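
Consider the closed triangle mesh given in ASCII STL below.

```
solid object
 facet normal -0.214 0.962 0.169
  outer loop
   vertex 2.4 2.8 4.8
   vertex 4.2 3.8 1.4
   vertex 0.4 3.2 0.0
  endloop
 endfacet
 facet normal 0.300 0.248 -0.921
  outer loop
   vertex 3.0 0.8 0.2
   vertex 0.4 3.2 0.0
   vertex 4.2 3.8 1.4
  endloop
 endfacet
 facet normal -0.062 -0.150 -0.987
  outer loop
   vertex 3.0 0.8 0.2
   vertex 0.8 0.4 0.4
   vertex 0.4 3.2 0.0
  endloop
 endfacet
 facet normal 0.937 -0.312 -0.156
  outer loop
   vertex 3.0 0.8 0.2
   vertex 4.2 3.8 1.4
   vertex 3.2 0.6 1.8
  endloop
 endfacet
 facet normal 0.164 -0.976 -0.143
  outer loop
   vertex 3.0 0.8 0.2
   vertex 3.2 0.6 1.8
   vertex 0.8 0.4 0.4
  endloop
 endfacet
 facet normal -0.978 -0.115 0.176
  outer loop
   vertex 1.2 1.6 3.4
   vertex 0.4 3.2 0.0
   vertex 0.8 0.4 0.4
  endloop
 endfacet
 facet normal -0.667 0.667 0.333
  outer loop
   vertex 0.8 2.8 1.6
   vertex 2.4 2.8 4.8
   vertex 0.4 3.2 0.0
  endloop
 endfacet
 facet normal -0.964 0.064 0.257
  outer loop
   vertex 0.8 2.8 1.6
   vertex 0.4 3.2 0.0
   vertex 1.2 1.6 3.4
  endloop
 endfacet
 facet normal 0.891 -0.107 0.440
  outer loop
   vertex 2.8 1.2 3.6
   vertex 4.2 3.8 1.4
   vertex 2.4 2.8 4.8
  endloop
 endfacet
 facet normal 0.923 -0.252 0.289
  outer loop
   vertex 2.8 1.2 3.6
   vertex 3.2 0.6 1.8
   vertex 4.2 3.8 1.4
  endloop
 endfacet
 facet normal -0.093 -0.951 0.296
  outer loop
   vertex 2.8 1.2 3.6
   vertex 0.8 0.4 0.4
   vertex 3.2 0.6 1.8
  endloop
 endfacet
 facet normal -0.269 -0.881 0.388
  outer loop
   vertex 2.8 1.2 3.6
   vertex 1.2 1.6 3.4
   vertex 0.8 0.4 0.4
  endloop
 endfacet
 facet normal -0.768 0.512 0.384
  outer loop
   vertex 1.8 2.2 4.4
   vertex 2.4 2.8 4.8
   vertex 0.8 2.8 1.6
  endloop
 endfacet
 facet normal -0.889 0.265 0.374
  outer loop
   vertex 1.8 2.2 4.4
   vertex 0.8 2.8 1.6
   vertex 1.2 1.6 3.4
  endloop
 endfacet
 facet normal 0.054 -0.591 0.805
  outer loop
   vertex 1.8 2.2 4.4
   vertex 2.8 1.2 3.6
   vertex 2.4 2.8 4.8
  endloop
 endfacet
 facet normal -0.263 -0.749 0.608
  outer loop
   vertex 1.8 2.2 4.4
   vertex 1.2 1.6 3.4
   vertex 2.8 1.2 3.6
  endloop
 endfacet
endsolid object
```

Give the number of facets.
16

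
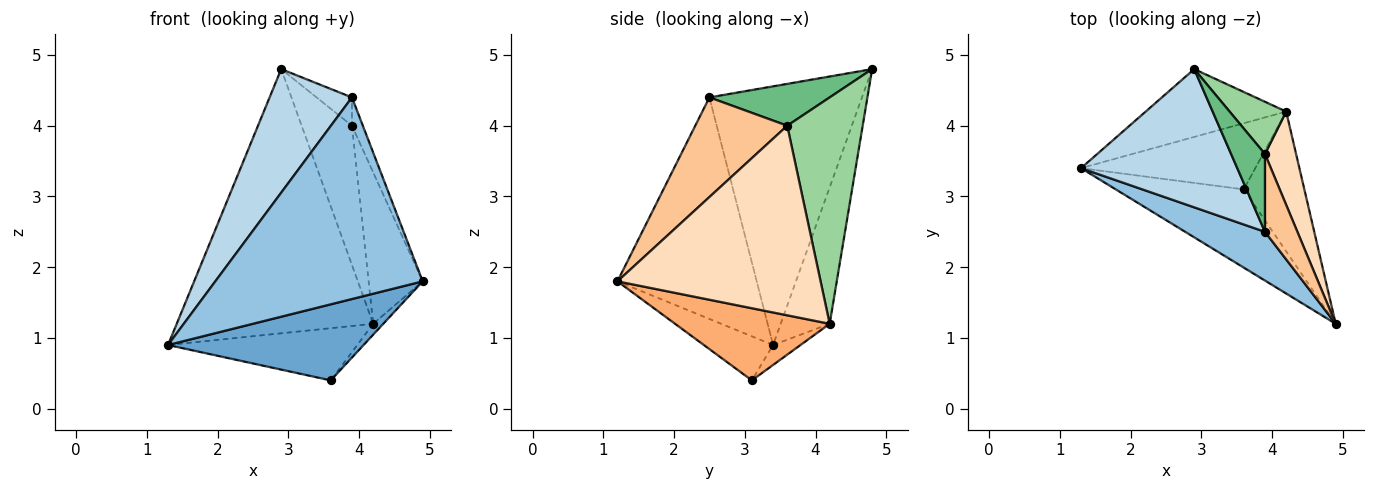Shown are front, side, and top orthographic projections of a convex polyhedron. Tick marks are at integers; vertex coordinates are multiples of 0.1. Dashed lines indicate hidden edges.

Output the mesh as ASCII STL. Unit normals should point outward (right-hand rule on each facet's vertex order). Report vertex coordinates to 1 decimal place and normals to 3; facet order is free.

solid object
 facet normal -0.240 -0.677 -0.696
  outer loop
   vertex 3.6 3.1 0.4
   vertex 4.9 1.2 1.8
   vertex 1.3 3.4 0.9
  endloop
 endfacet
 facet normal -0.547 -0.814 0.197
  outer loop
   vertex 3.9 2.5 4.4
   vertex 1.3 3.4 0.9
   vertex 4.9 1.2 1.8
  endloop
 endfacet
 facet normal -0.777 -0.419 0.469
  outer loop
   vertex 3.9 2.5 4.4
   vertex 2.9 4.8 4.8
   vertex 1.3 3.4 0.9
  endloop
 endfacet
 facet normal -0.235 0.942 -0.242
  outer loop
   vertex 4.2 4.2 1.2
   vertex 1.3 3.4 0.9
   vertex 2.9 4.8 4.8
  endloop
 endfacet
 facet normal -0.089 0.617 -0.782
  outer loop
   vertex 4.2 4.2 1.2
   vertex 3.6 3.1 0.4
   vertex 1.3 3.4 0.9
  endloop
 endfacet
 facet normal 0.765 0.050 -0.642
  outer loop
   vertex 4.2 4.2 1.2
   vertex 4.9 1.2 1.8
   vertex 3.6 3.1 0.4
  endloop
 endfacet
 facet normal 0.945 0.112 0.308
  outer loop
   vertex 3.9 3.6 4.0
   vertex 3.9 2.5 4.4
   vertex 4.9 1.2 1.8
  endloop
 endfacet
 facet normal 0.954 0.254 0.157
  outer loop
   vertex 3.9 3.6 4.0
   vertex 4.9 1.2 1.8
   vertex 4.2 4.2 1.2
  endloop
 endfacet
 facet normal 0.758 0.223 0.613
  outer loop
   vertex 3.9 3.6 4.0
   vertex 2.9 4.8 4.8
   vertex 3.9 2.5 4.4
  endloop
 endfacet
 facet normal 0.815 0.543 0.204
  outer loop
   vertex 3.9 3.6 4.0
   vertex 4.2 4.2 1.2
   vertex 2.9 4.8 4.8
  endloop
 endfacet
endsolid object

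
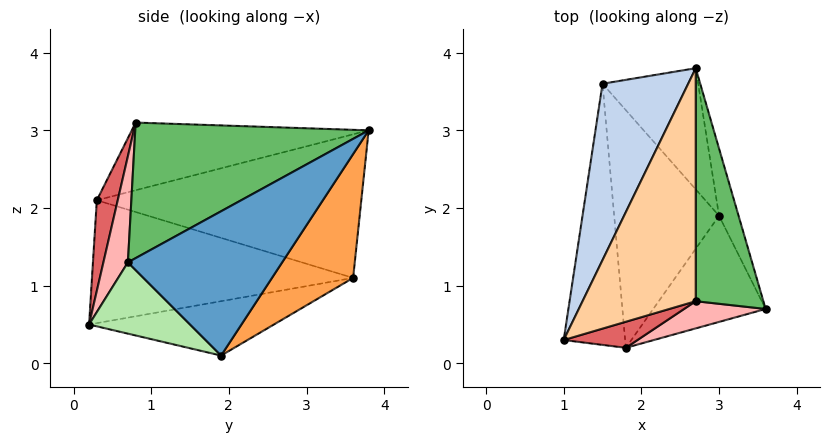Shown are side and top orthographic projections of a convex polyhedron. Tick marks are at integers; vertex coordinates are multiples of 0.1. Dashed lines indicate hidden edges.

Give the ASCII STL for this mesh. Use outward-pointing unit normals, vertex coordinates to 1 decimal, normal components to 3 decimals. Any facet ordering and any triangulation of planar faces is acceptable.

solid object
 facet normal 0.932 0.340 -0.126
  outer loop
   vertex 3.0 1.9 0.1
   vertex 2.7 3.8 3.0
   vertex 3.6 0.7 1.3
  endloop
 endfacet
 facet normal -0.826 0.274 0.493
  outer loop
   vertex 1.5 3.6 1.1
   vertex 1.0 0.3 2.1
   vertex 2.7 3.8 3.0
  endloop
 endfacet
 facet normal 0.544 0.727 -0.420
  outer loop
   vertex 1.5 3.6 1.1
   vertex 2.7 3.8 3.0
   vertex 3.0 1.9 0.1
  endloop
 endfacet
 facet normal -0.513 0.029 0.858
  outer loop
   vertex 2.7 0.8 3.1
   vertex 2.7 3.8 3.0
   vertex 1.0 0.3 2.1
  endloop
 endfacet
 facet normal 0.895 0.015 0.447
  outer loop
   vertex 2.7 0.8 3.1
   vertex 3.6 0.7 1.3
   vertex 2.7 3.8 3.0
  endloop
 endfacet
 facet normal 0.464 -0.500 -0.732
  outer loop
   vertex 1.8 0.2 0.5
   vertex 3.0 1.9 0.1
   vertex 3.6 0.7 1.3
  endloop
 endfacet
 facet normal 0.193 -0.969 0.157
  outer loop
   vertex 1.8 0.2 0.5
   vertex 2.7 0.8 3.1
   vertex 1.0 0.3 2.1
  endloop
 endfacet
 facet normal 0.200 -0.968 0.154
  outer loop
   vertex 1.8 0.2 0.5
   vertex 3.6 0.7 1.3
   vertex 2.7 0.8 3.1
  endloop
 endfacet
 facet normal -0.894 0.000 -0.447
  outer loop
   vertex 1.8 0.2 0.5
   vertex 1.0 0.3 2.1
   vertex 1.5 3.6 1.1
  endloop
 endfacet
 facet normal -0.457 0.115 -0.882
  outer loop
   vertex 1.8 0.2 0.5
   vertex 1.5 3.6 1.1
   vertex 3.0 1.9 0.1
  endloop
 endfacet
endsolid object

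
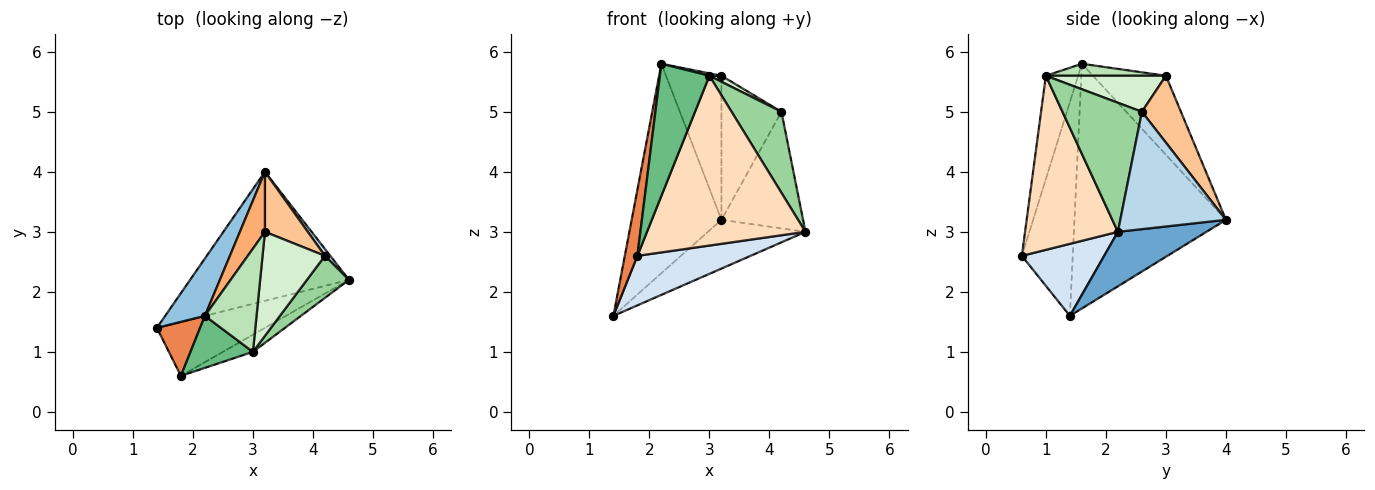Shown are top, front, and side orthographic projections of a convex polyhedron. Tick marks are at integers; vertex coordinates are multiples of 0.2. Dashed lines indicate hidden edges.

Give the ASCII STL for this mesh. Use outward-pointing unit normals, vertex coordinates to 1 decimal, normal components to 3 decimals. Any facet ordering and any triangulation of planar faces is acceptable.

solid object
 facet normal 0.306 0.337 -0.891
  outer loop
   vertex 3.2 4.0 3.2
   vertex 4.6 2.2 3.0
   vertex 1.4 1.4 1.6
  endloop
 endfacet
 facet normal -0.852 0.505 0.138
  outer loop
   vertex 2.2 1.6 5.8
   vertex 3.2 4.0 3.2
   vertex 1.4 1.4 1.6
  endloop
 endfacet
 facet normal 0.791 0.611 0.036
  outer loop
   vertex 4.2 2.6 5.0
   vertex 4.6 2.2 3.0
   vertex 3.2 4.0 3.2
  endloop
 endfacet
 facet normal 0.441 -0.606 -0.662
  outer loop
   vertex 1.8 0.6 2.6
   vertex 1.4 1.4 1.6
   vertex 4.6 2.2 3.0
  endloop
 endfacet
 facet normal -0.953 -0.235 0.193
  outer loop
   vertex 1.8 0.6 2.6
   vertex 2.2 1.6 5.8
   vertex 1.4 1.4 1.6
  endloop
 endfacet
 facet normal -0.772 0.586 0.244
  outer loop
   vertex 3.2 3.0 5.6
   vertex 3.2 4.0 3.2
   vertex 2.2 1.6 5.8
  endloop
 endfacet
 facet normal 0.514 0.792 0.330
  outer loop
   vertex 3.2 3.0 5.6
   vertex 4.2 2.6 5.0
   vertex 3.2 4.0 3.2
  endloop
 endfacet
 facet normal 0.504 -0.860 -0.087
  outer loop
   vertex 3.0 1.0 5.6
   vertex 1.8 0.6 2.6
   vertex 4.6 2.2 3.0
  endloop
 endfacet
 facet normal -0.518 -0.796 0.313
  outer loop
   vertex 3.0 1.0 5.6
   vertex 2.2 1.6 5.8
   vertex 1.8 0.6 2.6
  endloop
 endfacet
 facet normal 0.816 -0.513 0.266
  outer loop
   vertex 3.0 1.0 5.6
   vertex 4.6 2.2 3.0
   vertex 4.2 2.6 5.0
  endloop
 endfacet
 facet normal 0.226 -0.023 0.974
  outer loop
   vertex 3.0 1.0 5.6
   vertex 3.2 3.0 5.6
   vertex 2.2 1.6 5.8
  endloop
 endfacet
 facet normal 0.499 -0.050 0.865
  outer loop
   vertex 3.0 1.0 5.6
   vertex 4.2 2.6 5.0
   vertex 3.2 3.0 5.6
  endloop
 endfacet
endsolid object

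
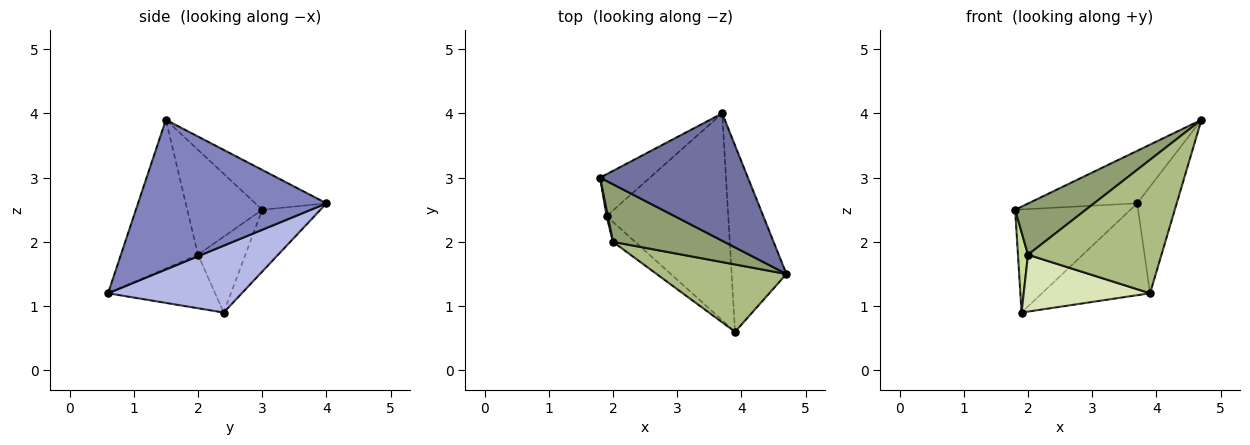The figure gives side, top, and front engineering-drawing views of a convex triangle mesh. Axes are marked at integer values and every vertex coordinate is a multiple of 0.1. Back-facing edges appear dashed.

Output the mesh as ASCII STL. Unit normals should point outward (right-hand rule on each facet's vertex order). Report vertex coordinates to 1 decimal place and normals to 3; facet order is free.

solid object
 facet normal -0.242 0.370 0.897
  outer loop
   vertex 3.7 4.0 2.6
   vertex 1.8 3.0 2.5
   vertex 4.7 1.5 3.9
  endloop
 endfacet
 facet normal 0.921 0.193 -0.337
  outer loop
   vertex 3.9 0.6 1.2
   vertex 3.7 4.0 2.6
   vertex 4.7 1.5 3.9
  endloop
 endfacet
 facet normal -0.424 0.839 -0.341
  outer loop
   vertex 1.9 2.4 0.9
   vertex 1.8 3.0 2.5
   vertex 3.7 4.0 2.6
  endloop
 endfacet
 facet normal 0.449 0.363 -0.817
  outer loop
   vertex 1.9 2.4 0.9
   vertex 3.7 4.0 2.6
   vertex 3.9 0.6 1.2
  endloop
 endfacet
 facet normal -0.576 -0.543 0.611
  outer loop
   vertex 2.0 2.0 1.8
   vertex 4.7 1.5 3.9
   vertex 1.8 3.0 2.5
  endloop
 endfacet
 facet normal -0.458 -0.794 0.400
  outer loop
   vertex 2.0 2.0 1.8
   vertex 3.9 0.6 1.2
   vertex 4.7 1.5 3.9
  endloop
 endfacet
 facet normal -0.978 -0.207 0.017
  outer loop
   vertex 2.0 2.0 1.8
   vertex 1.8 3.0 2.5
   vertex 1.9 2.4 0.9
  endloop
 endfacet
 facet normal -0.625 -0.737 -0.258
  outer loop
   vertex 2.0 2.0 1.8
   vertex 1.9 2.4 0.9
   vertex 3.9 0.6 1.2
  endloop
 endfacet
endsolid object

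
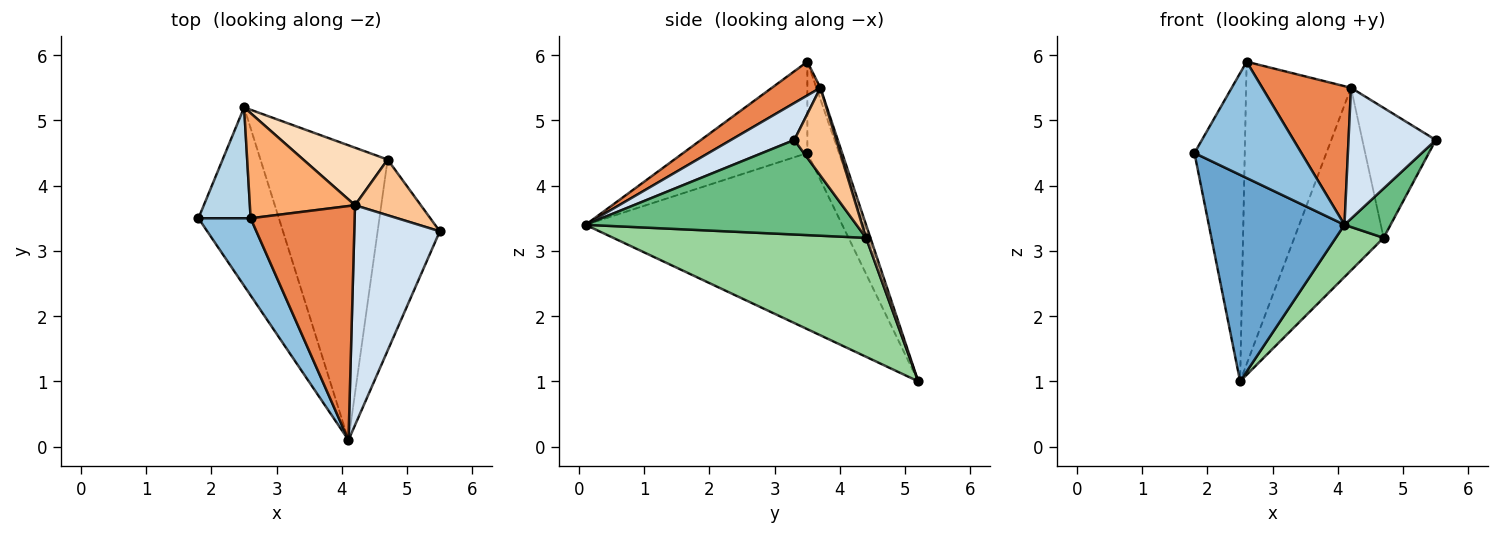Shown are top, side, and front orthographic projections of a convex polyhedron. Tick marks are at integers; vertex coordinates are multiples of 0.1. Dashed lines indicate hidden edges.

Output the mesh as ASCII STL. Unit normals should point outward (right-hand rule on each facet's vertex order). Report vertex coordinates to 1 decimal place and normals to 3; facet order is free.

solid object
 facet normal -0.820 -0.433 -0.374
  outer loop
   vertex 2.5 5.2 1.0
   vertex 4.1 0.1 3.4
   vertex 1.8 3.5 4.5
  endloop
 endfacet
 facet normal -0.695 -0.599 0.397
  outer loop
   vertex 2.6 3.5 5.9
   vertex 1.8 3.5 4.5
   vertex 4.1 0.1 3.4
  endloop
 endfacet
 facet normal -0.510 0.810 0.291
  outer loop
   vertex 2.6 3.5 5.9
   vertex 2.5 5.2 1.0
   vertex 1.8 3.5 4.5
  endloop
 endfacet
 facet normal 0.348 -0.480 0.806
  outer loop
   vertex 4.2 3.7 5.5
   vertex 4.1 0.1 3.4
   vertex 5.5 3.3 4.7
  endloop
 endfacet
 facet normal 0.269 -0.491 0.829
  outer loop
   vertex 4.2 3.7 5.5
   vertex 2.6 3.5 5.9
   vertex 4.1 0.1 3.4
  endloop
 endfacet
 facet normal -0.036 0.944 0.328
  outer loop
   vertex 4.2 3.7 5.5
   vertex 2.5 5.2 1.0
   vertex 2.6 3.5 5.9
  endloop
 endfacet
 facet normal 0.465 0.814 0.349
  outer loop
   vertex 4.7 4.4 3.2
   vertex 4.2 3.7 5.5
   vertex 5.5 3.3 4.7
  endloop
 endfacet
 facet normal 0.046 0.953 0.300
  outer loop
   vertex 4.7 4.4 3.2
   vertex 2.5 5.2 1.0
   vertex 4.2 3.7 5.5
  endloop
 endfacet
 facet normal 0.827 -0.141 -0.544
  outer loop
   vertex 4.7 4.4 3.2
   vertex 5.5 3.3 4.7
   vertex 4.1 0.1 3.4
  endloop
 endfacet
 facet normal 0.678 -0.128 -0.724
  outer loop
   vertex 4.7 4.4 3.2
   vertex 4.1 0.1 3.4
   vertex 2.5 5.2 1.0
  endloop
 endfacet
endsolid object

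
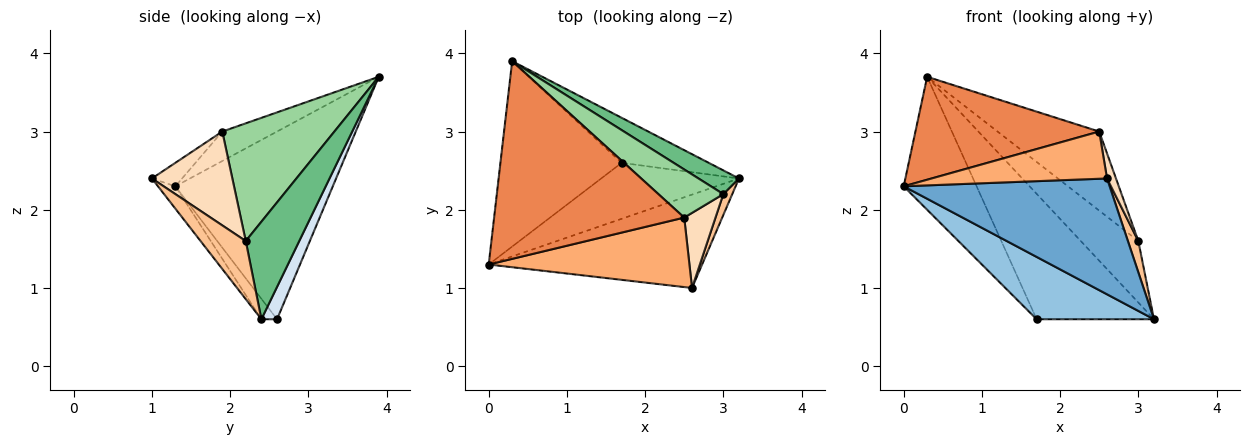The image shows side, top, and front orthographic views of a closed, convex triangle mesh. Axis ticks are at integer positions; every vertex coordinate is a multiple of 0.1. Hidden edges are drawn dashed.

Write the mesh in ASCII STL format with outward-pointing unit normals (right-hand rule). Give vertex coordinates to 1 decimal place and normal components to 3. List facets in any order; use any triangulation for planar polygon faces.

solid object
 facet normal -0.066 -0.777 -0.626
  outer loop
   vertex 2.6 1.0 2.4
   vertex 0.0 1.3 2.3
   vertex 3.2 2.4 0.6
  endloop
 endfacet
 facet normal -0.099 -0.740 -0.665
  outer loop
   vertex 1.7 2.6 0.6
   vertex 3.2 2.4 0.6
   vertex 0.0 1.3 2.3
  endloop
 endfacet
 facet normal -0.783 0.363 -0.506
  outer loop
   vertex 1.7 2.6 0.6
   vertex 0.0 1.3 2.3
   vertex 0.3 3.9 3.7
  endloop
 endfacet
 facet normal 0.125 0.934 -0.335
  outer loop
   vertex 1.7 2.6 0.6
   vertex 0.3 3.9 3.7
   vertex 3.2 2.4 0.6
  endloop
 endfacet
 facet normal -0.136 -0.457 0.879
  outer loop
   vertex 2.5 1.9 3.0
   vertex 0.3 3.9 3.7
   vertex 0.0 1.3 2.3
  endloop
 endfacet
 facet normal -0.096 -0.560 0.823
  outer loop
   vertex 2.5 1.9 3.0
   vertex 0.0 1.3 2.3
   vertex 2.6 1.0 2.4
  endloop
 endfacet
 facet normal 0.964 -0.222 0.148
  outer loop
   vertex 3.0 2.2 1.6
   vertex 2.6 1.0 2.4
   vertex 3.2 2.4 0.6
  endloop
 endfacet
 facet normal 0.943 -0.105 0.314
  outer loop
   vertex 3.0 2.2 1.6
   vertex 2.5 1.9 3.0
   vertex 2.6 1.0 2.4
  endloop
 endfacet
 facet normal 0.655 0.705 0.272
  outer loop
   vertex 3.0 2.2 1.6
   vertex 3.2 2.4 0.6
   vertex 0.3 3.9 3.7
  endloop
 endfacet
 facet normal 0.686 0.622 0.378
  outer loop
   vertex 3.0 2.2 1.6
   vertex 0.3 3.9 3.7
   vertex 2.5 1.9 3.0
  endloop
 endfacet
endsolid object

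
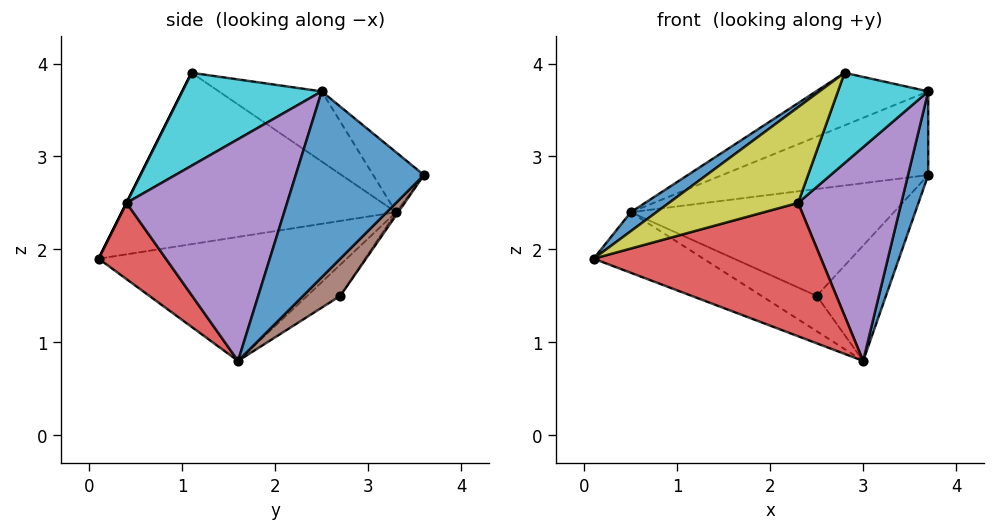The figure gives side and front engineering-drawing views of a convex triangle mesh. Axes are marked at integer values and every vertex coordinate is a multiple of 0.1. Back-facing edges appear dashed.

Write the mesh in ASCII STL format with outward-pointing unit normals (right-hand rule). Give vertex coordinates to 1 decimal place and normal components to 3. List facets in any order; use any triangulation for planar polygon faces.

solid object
 facet normal 0.970 -0.153 -0.187
  outer loop
   vertex 3.0 1.6 0.8
   vertex 3.7 3.6 2.8
   vertex 3.7 2.5 3.7
  endloop
 endfacet
 facet normal -0.154 0.626 0.765
  outer loop
   vertex 0.5 3.3 2.4
   vertex 3.7 2.5 3.7
   vertex 3.7 3.6 2.8
  endloop
 endfacet
 facet normal -0.433 0.192 -0.881
  outer loop
   vertex 0.5 3.3 2.4
   vertex 3.0 1.6 0.8
   vertex 0.1 0.1 1.9
  endloop
 endfacet
 facet normal 0.247 -0.837 -0.489
  outer loop
   vertex 2.3 0.4 2.5
   vertex 0.1 0.1 1.9
   vertex 3.0 1.6 0.8
  endloop
 endfacet
 facet normal 0.841 -0.540 -0.035
  outer loop
   vertex 2.3 0.4 2.5
   vertex 3.0 1.6 0.8
   vertex 3.7 2.5 3.7
  endloop
 endfacet
 facet normal 0.327 0.609 -0.723
  outer loop
   vertex 2.5 2.7 1.5
   vertex 3.7 3.6 2.8
   vertex 3.0 1.6 0.8
  endloop
 endfacet
 facet normal -0.007 0.825 -0.565
  outer loop
   vertex 2.5 2.7 1.5
   vertex 0.5 3.3 2.4
   vertex 3.7 3.6 2.8
  endloop
 endfacet
 facet normal -0.259 0.432 -0.864
  outer loop
   vertex 2.5 2.7 1.5
   vertex 3.0 1.6 0.8
   vertex 0.5 3.3 2.4
  endloop
 endfacet
 facet normal 0.000 -0.894 0.447
  outer loop
   vertex 2.8 1.1 3.9
   vertex 0.1 0.1 1.9
   vertex 2.3 0.4 2.5
  endloop
 endfacet
 facet normal 0.839 -0.543 -0.028
  outer loop
   vertex 2.8 1.1 3.9
   vertex 2.3 0.4 2.5
   vertex 3.7 2.5 3.7
  endloop
 endfacet
 facet normal -0.581 -0.054 0.812
  outer loop
   vertex 2.8 1.1 3.9
   vertex 0.5 3.3 2.4
   vertex 0.1 0.1 1.9
  endloop
 endfacet
 facet normal -0.289 0.315 0.904
  outer loop
   vertex 2.8 1.1 3.9
   vertex 3.7 2.5 3.7
   vertex 0.5 3.3 2.4
  endloop
 endfacet
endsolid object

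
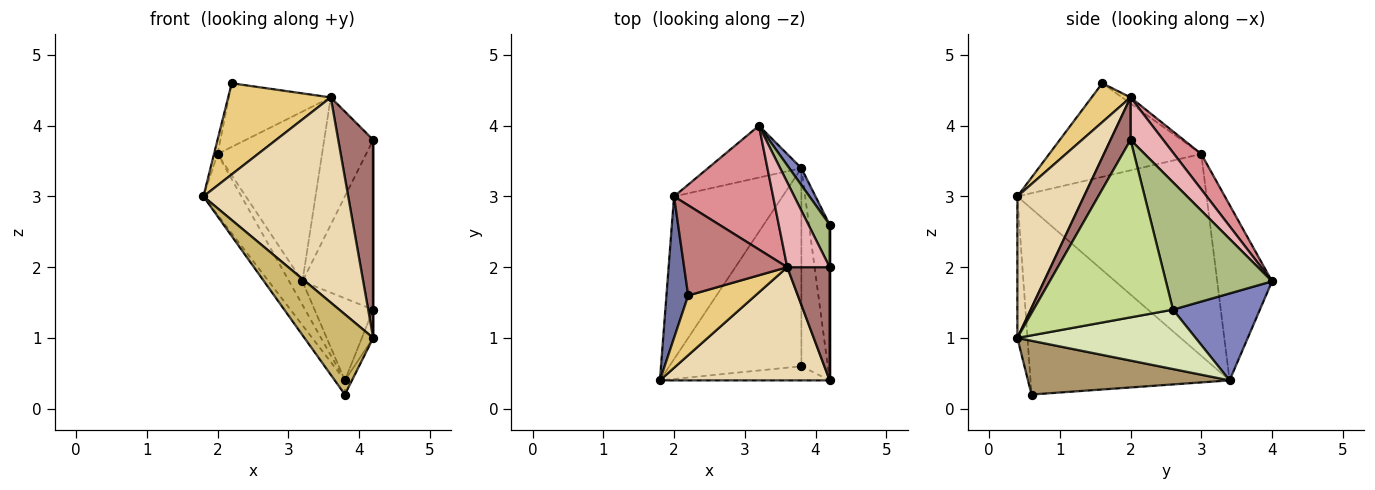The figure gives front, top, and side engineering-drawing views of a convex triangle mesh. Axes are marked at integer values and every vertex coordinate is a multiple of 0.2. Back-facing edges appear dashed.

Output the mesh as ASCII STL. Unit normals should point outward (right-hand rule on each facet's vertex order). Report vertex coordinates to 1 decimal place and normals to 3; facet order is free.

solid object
 facet normal -0.974 0.023 0.226
  outer loop
   vertex 2.0 3.0 3.6
   vertex 1.8 0.4 3.0
   vertex 2.2 1.6 4.6
  endloop
 endfacet
 facet normal 0.824 0.555 0.115
  outer loop
   vertex 3.8 3.4 0.4
   vertex 3.2 4.0 1.8
   vertex 4.2 2.6 1.4
  endloop
 endfacet
 facet normal -0.814 0.041 -0.579
  outer loop
   vertex 3.8 3.4 0.4
   vertex 3.8 0.6 0.2
   vertex 1.8 0.4 3.0
  endloop
 endfacet
 facet normal -0.867 0.174 -0.466
  outer loop
   vertex 3.8 3.4 0.4
   vertex 1.8 0.4 3.0
   vertex 2.0 3.0 3.6
  endloop
 endfacet
 facet normal -0.863 0.209 -0.459
  outer loop
   vertex 3.8 3.4 0.4
   vertex 2.0 3.0 3.6
   vertex 3.2 4.0 1.8
  endloop
 endfacet
 facet normal 0.824 0.549 0.137
  outer loop
   vertex 4.2 2.0 3.8
   vertex 4.2 2.6 1.4
   vertex 3.2 4.0 1.8
  endloop
 endfacet
 facet normal 1.000 0.000 0.000
  outer loop
   vertex 4.2 0.4 1.0
   vertex 4.2 2.6 1.4
   vertex 4.2 2.0 3.8
  endloop
 endfacet
 facet normal 0.942 0.060 -0.329
  outer loop
   vertex 4.2 0.4 1.0
   vertex 3.8 3.4 0.4
   vertex 4.2 2.6 1.4
  endloop
 endfacet
 facet normal 0.897 0.031 -0.441
  outer loop
   vertex 4.2 0.4 1.0
   vertex 3.8 0.6 0.2
   vertex 3.8 3.4 0.4
  endloop
 endfacet
 facet normal -0.143 -0.975 -0.172
  outer loop
   vertex 4.2 0.4 1.0
   vertex 1.8 0.4 3.0
   vertex 3.8 0.6 0.2
  endloop
 endfacet
 facet normal 0.302 -0.797 0.522
  outer loop
   vertex 3.6 2.0 4.4
   vertex 2.2 1.6 4.6
   vertex 1.8 0.4 3.0
  endloop
 endfacet
 facet normal 0.373 -0.812 0.448
  outer loop
   vertex 3.6 2.0 4.4
   vertex 1.8 0.4 3.0
   vertex 4.2 0.4 1.0
  endloop
 endfacet
 facet normal 0.444 -0.778 0.444
  outer loop
   vertex 3.6 2.0 4.4
   vertex 4.2 0.4 1.0
   vertex 4.2 2.0 3.8
  endloop
 endfacet
 facet normal -0.048 0.576 0.816
  outer loop
   vertex 3.6 2.0 4.4
   vertex 2.0 3.0 3.6
   vertex 2.2 1.6 4.6
  endloop
 endfacet
 facet normal 0.206 0.791 0.577
  outer loop
   vertex 3.6 2.0 4.4
   vertex 3.2 4.0 1.8
   vertex 2.0 3.0 3.6
  endloop
 endfacet
 facet normal 0.485 0.728 0.485
  outer loop
   vertex 3.6 2.0 4.4
   vertex 4.2 2.0 3.8
   vertex 3.2 4.0 1.8
  endloop
 endfacet
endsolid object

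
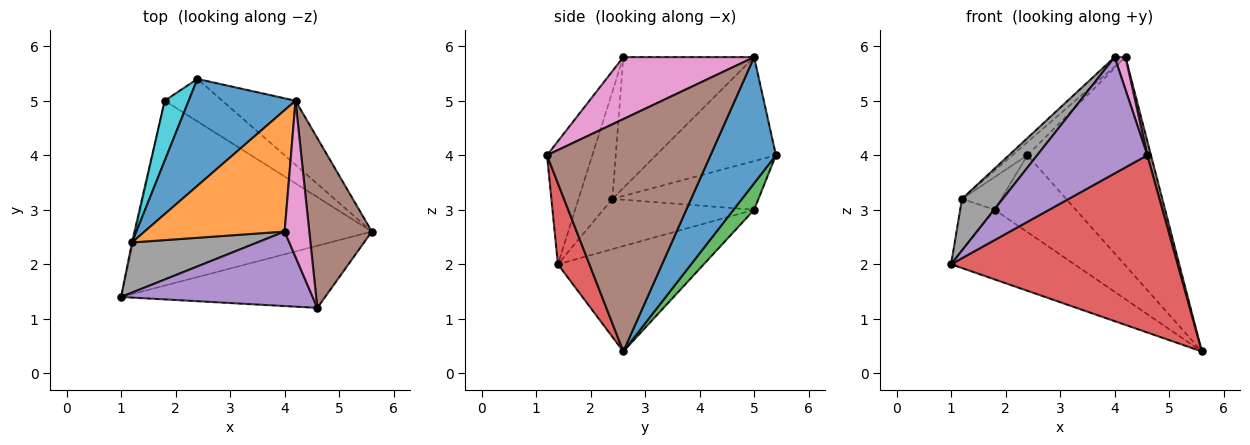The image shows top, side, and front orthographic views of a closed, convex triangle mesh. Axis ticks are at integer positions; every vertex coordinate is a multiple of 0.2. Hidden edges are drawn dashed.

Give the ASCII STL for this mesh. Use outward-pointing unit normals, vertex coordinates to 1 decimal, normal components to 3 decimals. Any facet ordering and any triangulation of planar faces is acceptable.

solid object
 facet normal 0.452 0.853 -0.262
  outer loop
   vertex 4.2 5.0 5.8
   vertex 5.6 2.6 0.4
   vertex 2.4 5.4 4.0
  endloop
 endfacet
 facet normal -0.385 0.325 -0.864
  outer loop
   vertex 1.8 5.0 3.0
   vertex 5.6 2.6 0.4
   vertex 1.0 1.4 2.0
  endloop
 endfacet
 facet normal 0.217 0.855 -0.472
  outer loop
   vertex 1.8 5.0 3.0
   vertex 2.4 5.4 4.0
   vertex 5.6 2.6 0.4
  endloop
 endfacet
 facet normal 0.130 -0.936 -0.328
  outer loop
   vertex 4.6 1.2 4.0
   vertex 1.0 1.4 2.0
   vertex 5.6 2.6 0.4
  endloop
 endfacet
 facet normal -0.327 -0.796 0.510
  outer loop
   vertex 4.6 1.2 4.0
   vertex 4.0 2.6 5.8
   vertex 1.0 1.4 2.0
  endloop
 endfacet
 facet normal 0.965 -0.021 0.260
  outer loop
   vertex 4.6 1.2 4.0
   vertex 5.6 2.6 0.4
   vertex 4.2 5.0 5.8
  endloop
 endfacet
 facet normal 0.926 -0.077 0.369
  outer loop
   vertex 4.6 1.2 4.0
   vertex 4.2 5.0 5.8
   vertex 4.0 2.6 5.8
  endloop
 endfacet
 facet normal -0.512 -0.616 0.599
  outer loop
   vertex 1.2 2.4 3.2
   vertex 1.0 1.4 2.0
   vertex 4.0 2.6 5.8
  endloop
 endfacet
 facet normal -0.975 0.223 -0.023
  outer loop
   vertex 1.2 2.4 3.2
   vertex 1.8 5.0 3.0
   vertex 1.0 1.4 2.0
  endloop
 endfacet
 facet normal -0.872 0.234 0.430
  outer loop
   vertex 1.2 2.4 3.2
   vertex 2.4 5.4 4.0
   vertex 1.8 5.0 3.0
  endloop
 endfacet
 facet normal -0.695 0.087 0.714
  outer loop
   vertex 1.2 2.4 3.2
   vertex 4.2 5.0 5.8
   vertex 2.4 5.4 4.0
  endloop
 endfacet
 facet normal -0.682 0.057 0.730
  outer loop
   vertex 1.2 2.4 3.2
   vertex 4.0 2.6 5.8
   vertex 4.2 5.0 5.8
  endloop
 endfacet
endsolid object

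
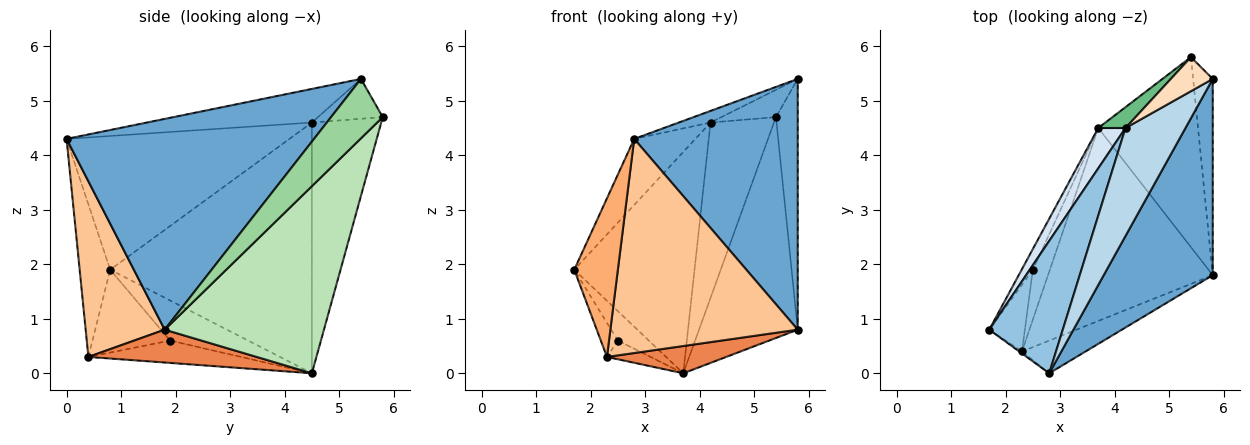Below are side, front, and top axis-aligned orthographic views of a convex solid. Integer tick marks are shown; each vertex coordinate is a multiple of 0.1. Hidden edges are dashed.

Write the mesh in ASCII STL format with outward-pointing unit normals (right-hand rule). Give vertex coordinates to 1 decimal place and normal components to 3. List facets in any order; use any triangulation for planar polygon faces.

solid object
 facet normal 0.766 -0.506 0.396
  outer loop
   vertex 5.8 1.8 0.8
   vertex 5.8 5.4 5.4
   vertex 2.8 0.0 4.3
  endloop
 endfacet
 facet normal -0.852 0.234 0.468
  outer loop
   vertex 4.2 4.5 4.6
   vertex 1.7 0.8 1.9
   vertex 2.8 0.0 4.3
  endloop
 endfacet
 facet normal -0.487 0.094 0.868
  outer loop
   vertex 4.2 4.5 4.6
   vertex 2.8 0.0 4.3
   vertex 5.8 5.4 5.4
  endloop
 endfacet
 facet normal -0.855 0.510 0.093
  outer loop
   vertex 4.2 4.5 4.6
   vertex 3.7 4.5 0.0
   vertex 1.7 0.8 1.9
  endloop
 endfacet
 facet normal 0.194 -0.137 -0.971
  outer loop
   vertex 2.3 0.4 0.3
   vertex 3.7 4.5 0.0
   vertex 5.8 1.8 0.8
  endloop
 endfacet
 facet normal -0.573 -0.819 -0.010
  outer loop
   vertex 2.3 0.4 0.3
   vertex 2.8 0.0 4.3
   vertex 1.7 0.8 1.9
  endloop
 endfacet
 facet normal 0.385 -0.912 -0.139
  outer loop
   vertex 2.3 0.4 0.3
   vertex 5.8 1.8 0.8
   vertex 2.8 0.0 4.3
  endloop
 endfacet
 facet normal -0.596 0.502 0.627
  outer loop
   vertex 5.4 5.8 4.7
   vertex 4.2 4.5 4.6
   vertex 5.8 5.4 5.4
  endloop
 endfacet
 facet normal -0.736 0.673 0.080
  outer loop
   vertex 5.4 5.8 4.7
   vertex 3.7 4.5 0.0
   vertex 4.2 4.5 4.6
  endloop
 endfacet
 facet normal 0.881 0.372 -0.291
  outer loop
   vertex 5.4 5.8 4.7
   vertex 5.8 5.4 5.4
   vertex 5.8 1.8 0.8
  endloop
 endfacet
 facet normal 0.774 0.480 -0.413
  outer loop
   vertex 5.4 5.8 4.7
   vertex 5.8 1.8 0.8
   vertex 3.7 4.5 0.0
  endloop
 endfacet
 facet normal -0.900 0.357 -0.251
  outer loop
   vertex 2.5 1.9 0.6
   vertex 1.7 0.8 1.9
   vertex 3.7 4.5 0.0
  endloop
 endfacet
 facet normal -0.901 0.198 -0.387
  outer loop
   vertex 2.5 1.9 0.6
   vertex 2.3 0.4 0.3
   vertex 1.7 0.8 1.9
  endloop
 endfacet
 facet normal -0.776 0.222 -0.591
  outer loop
   vertex 2.5 1.9 0.6
   vertex 3.7 4.5 0.0
   vertex 2.3 0.4 0.3
  endloop
 endfacet
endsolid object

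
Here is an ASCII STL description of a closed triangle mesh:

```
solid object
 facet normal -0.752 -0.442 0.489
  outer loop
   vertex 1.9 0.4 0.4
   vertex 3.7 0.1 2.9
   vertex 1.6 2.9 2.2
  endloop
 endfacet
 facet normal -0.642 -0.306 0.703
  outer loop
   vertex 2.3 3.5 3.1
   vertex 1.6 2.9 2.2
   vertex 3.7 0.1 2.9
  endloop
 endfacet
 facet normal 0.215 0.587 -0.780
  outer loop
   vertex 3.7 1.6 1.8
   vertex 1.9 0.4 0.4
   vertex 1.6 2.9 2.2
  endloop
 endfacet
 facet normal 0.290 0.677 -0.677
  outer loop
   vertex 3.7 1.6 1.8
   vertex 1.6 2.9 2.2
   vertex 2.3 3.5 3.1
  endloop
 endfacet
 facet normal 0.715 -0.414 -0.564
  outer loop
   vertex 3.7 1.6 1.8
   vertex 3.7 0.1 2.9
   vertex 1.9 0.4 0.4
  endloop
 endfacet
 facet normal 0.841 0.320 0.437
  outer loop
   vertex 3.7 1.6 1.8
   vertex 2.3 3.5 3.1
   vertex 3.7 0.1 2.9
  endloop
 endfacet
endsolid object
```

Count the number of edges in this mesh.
9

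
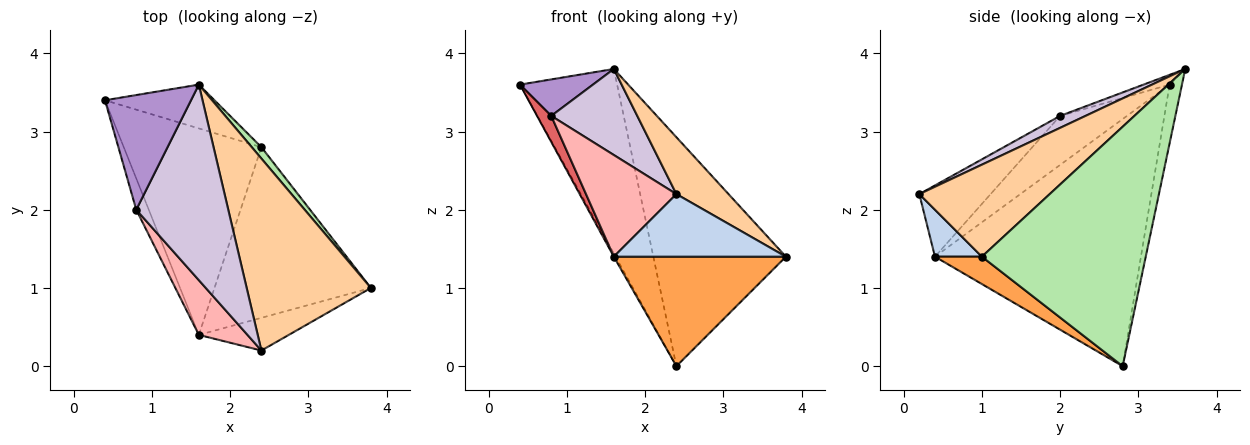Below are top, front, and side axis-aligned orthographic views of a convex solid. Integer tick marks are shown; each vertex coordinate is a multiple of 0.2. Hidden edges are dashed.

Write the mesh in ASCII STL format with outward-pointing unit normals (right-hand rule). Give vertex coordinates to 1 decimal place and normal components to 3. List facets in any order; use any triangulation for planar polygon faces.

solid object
 facet normal -0.874 0.007 -0.487
  outer loop
   vertex 1.6 0.4 1.4
   vertex 0.4 3.4 3.6
   vertex 2.4 2.8 0.0
  endloop
 endfacet
 facet normal 0.235 -0.861 -0.450
  outer loop
   vertex 1.6 0.4 1.4
   vertex 3.8 1.0 1.4
   vertex 2.4 0.2 2.2
  endloop
 endfacet
 facet normal 0.146 -0.534 -0.833
  outer loop
   vertex 1.6 0.4 1.4
   vertex 2.4 2.8 0.0
   vertex 3.8 1.0 1.4
  endloop
 endfacet
 facet normal 0.579 -0.232 0.782
  outer loop
   vertex 1.6 3.6 3.8
   vertex 2.4 0.2 2.2
   vertex 3.8 1.0 1.4
  endloop
 endfacet
 facet normal -0.123 0.966 -0.229
  outer loop
   vertex 1.6 3.6 3.8
   vertex 2.4 2.8 0.0
   vertex 0.4 3.4 3.6
  endloop
 endfacet
 facet normal 0.777 0.629 0.031
  outer loop
   vertex 1.6 3.6 3.8
   vertex 3.8 1.0 1.4
   vertex 2.4 2.8 0.0
  endloop
 endfacet
 facet normal -0.949 -0.202 -0.242
  outer loop
   vertex 0.8 2.0 3.2
   vertex 0.4 3.4 3.6
   vertex 1.6 0.4 1.4
  endloop
 endfacet
 facet normal -0.570 -0.723 0.389
  outer loop
   vertex 0.8 2.0 3.2
   vertex 1.6 0.4 1.4
   vertex 2.4 0.2 2.2
  endloop
 endfacet
 facet normal -0.108 -0.301 0.947
  outer loop
   vertex 0.8 2.0 3.2
   vertex 1.6 3.6 3.8
   vertex 0.4 3.4 3.6
  endloop
 endfacet
 facet normal 0.118 -0.400 0.909
  outer loop
   vertex 0.8 2.0 3.2
   vertex 2.4 0.2 2.2
   vertex 1.6 3.6 3.8
  endloop
 endfacet
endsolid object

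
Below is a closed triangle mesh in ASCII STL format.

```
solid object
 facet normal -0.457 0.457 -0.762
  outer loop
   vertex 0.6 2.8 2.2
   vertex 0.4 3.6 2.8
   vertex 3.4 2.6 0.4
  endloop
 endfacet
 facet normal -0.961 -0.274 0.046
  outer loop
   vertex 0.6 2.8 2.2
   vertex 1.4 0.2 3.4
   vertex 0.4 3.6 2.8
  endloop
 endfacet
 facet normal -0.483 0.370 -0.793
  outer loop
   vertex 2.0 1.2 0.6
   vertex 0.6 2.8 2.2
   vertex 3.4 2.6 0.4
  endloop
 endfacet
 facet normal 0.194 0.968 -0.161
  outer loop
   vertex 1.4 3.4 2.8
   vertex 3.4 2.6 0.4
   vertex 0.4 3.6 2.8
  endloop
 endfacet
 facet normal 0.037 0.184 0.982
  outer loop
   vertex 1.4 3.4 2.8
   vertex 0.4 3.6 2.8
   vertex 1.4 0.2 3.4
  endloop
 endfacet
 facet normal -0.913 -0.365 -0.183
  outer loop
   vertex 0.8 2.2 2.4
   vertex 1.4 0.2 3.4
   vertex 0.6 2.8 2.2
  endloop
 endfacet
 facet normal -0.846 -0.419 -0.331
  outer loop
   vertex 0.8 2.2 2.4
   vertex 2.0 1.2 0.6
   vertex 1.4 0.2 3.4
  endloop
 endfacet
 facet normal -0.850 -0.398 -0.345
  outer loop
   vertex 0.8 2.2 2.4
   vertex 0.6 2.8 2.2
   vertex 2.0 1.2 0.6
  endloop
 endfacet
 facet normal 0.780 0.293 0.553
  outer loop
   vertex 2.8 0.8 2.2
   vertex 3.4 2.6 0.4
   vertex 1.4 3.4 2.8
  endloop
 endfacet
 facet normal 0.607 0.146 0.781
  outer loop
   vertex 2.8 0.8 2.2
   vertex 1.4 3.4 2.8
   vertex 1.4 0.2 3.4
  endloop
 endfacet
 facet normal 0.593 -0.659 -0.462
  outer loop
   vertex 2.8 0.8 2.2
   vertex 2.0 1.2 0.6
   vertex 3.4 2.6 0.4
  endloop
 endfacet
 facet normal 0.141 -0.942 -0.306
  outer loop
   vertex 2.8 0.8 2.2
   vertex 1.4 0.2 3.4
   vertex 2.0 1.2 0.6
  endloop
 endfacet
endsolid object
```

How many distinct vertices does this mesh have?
8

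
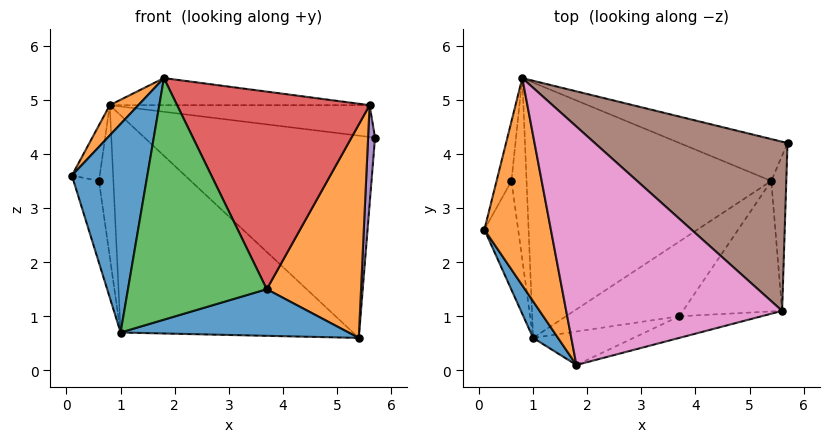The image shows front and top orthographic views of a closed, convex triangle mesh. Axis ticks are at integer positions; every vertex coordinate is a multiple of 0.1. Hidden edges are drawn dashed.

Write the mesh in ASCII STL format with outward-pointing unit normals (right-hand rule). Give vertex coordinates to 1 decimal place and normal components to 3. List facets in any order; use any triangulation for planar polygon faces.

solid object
 facet normal -0.853 -0.515 0.090
  outer loop
   vertex 1.0 0.6 0.7
   vertex 1.8 0.1 5.4
   vertex 0.1 2.6 3.6
  endloop
 endfacet
 facet normal -0.783 -0.090 0.615
  outer loop
   vertex 0.8 5.4 4.9
   vertex 0.1 2.6 3.6
   vertex 1.8 0.1 5.4
  endloop
 endfacet
 facet normal 0.210 0.957 -0.198
  outer loop
   vertex 0.8 5.4 4.9
   vertex 5.7 4.2 4.3
   vertex 5.4 3.5 0.6
  endloop
 endfacet
 facet normal -0.406 0.592 -0.696
  outer loop
   vertex 0.8 5.4 4.9
   vertex 5.4 3.5 0.6
   vertex 1.0 0.6 0.7
  endloop
 endfacet
 facet normal 0.996 -0.046 -0.072
  outer loop
   vertex 5.6 1.1 4.9
   vertex 5.4 3.5 0.6
   vertex 5.7 4.2 4.3
  endloop
 endfacet
 facet normal 0.163 0.182 0.970
  outer loop
   vertex 5.6 1.1 4.9
   vertex 5.7 4.2 4.3
   vertex 0.8 5.4 4.9
  endloop
 endfacet
 facet normal 0.101 0.112 0.989
  outer loop
   vertex 5.6 1.1 4.9
   vertex 0.8 5.4 4.9
   vertex 1.8 0.1 5.4
  endloop
 endfacet
 facet normal -0.779 0.377 -0.502
  outer loop
   vertex 0.6 3.5 3.5
   vertex 1.0 0.6 0.7
   vertex 0.1 2.6 3.6
  endloop
 endfacet
 facet normal -0.809 0.402 -0.430
  outer loop
   vertex 0.6 3.5 3.5
   vertex 0.1 2.6 3.6
   vertex 0.8 5.4 4.9
  endloop
 endfacet
 facet normal -0.585 0.520 -0.622
  outer loop
   vertex 0.6 3.5 3.5
   vertex 0.8 5.4 4.9
   vertex 1.0 0.6 0.7
  endloop
 endfacet
 facet normal 0.313 -0.503 -0.806
  outer loop
   vertex 3.7 1.0 1.5
   vertex 1.0 0.6 0.7
   vertex 5.4 3.5 0.6
  endloop
 endfacet
 facet normal 0.699 -0.610 -0.373
  outer loop
   vertex 3.7 1.0 1.5
   vertex 5.4 3.5 0.6
   vertex 5.6 1.1 4.9
  endloop
 endfacet
 facet normal 0.184 -0.974 -0.135
  outer loop
   vertex 3.7 1.0 1.5
   vertex 1.8 0.1 5.4
   vertex 1.0 0.6 0.7
  endloop
 endfacet
 facet normal 0.240 -0.965 -0.106
  outer loop
   vertex 3.7 1.0 1.5
   vertex 5.6 1.1 4.9
   vertex 1.8 0.1 5.4
  endloop
 endfacet
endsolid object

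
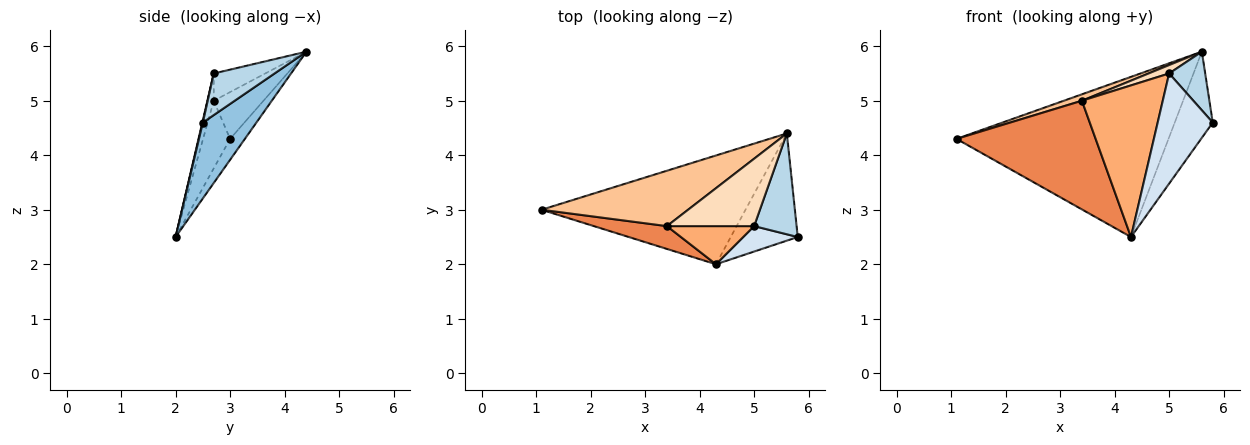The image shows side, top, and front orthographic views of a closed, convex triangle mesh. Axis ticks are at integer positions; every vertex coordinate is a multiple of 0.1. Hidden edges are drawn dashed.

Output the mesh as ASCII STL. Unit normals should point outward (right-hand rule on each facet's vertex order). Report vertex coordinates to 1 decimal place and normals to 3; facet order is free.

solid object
 facet normal -0.057 0.826 -0.561
  outer loop
   vertex 4.3 2.0 2.5
   vertex 1.1 3.0 4.3
   vertex 5.6 4.4 5.9
  endloop
 endfacet
 facet normal 0.662 0.470 -0.584
  outer loop
   vertex 4.3 2.0 2.5
   vertex 5.6 4.4 5.9
   vertex 5.8 2.5 4.6
  endloop
 endfacet
 facet normal 0.646 -0.383 0.660
  outer loop
   vertex 5.0 2.7 5.5
   vertex 5.8 2.5 4.6
   vertex 5.6 4.4 5.9
  endloop
 endfacet
 facet normal 0.010 -0.974 0.225
  outer loop
   vertex 5.0 2.7 5.5
   vertex 4.3 2.0 2.5
   vertex 5.8 2.5 4.6
  endloop
 endfacet
 facet normal -0.187 -0.961 0.202
  outer loop
   vertex 3.4 2.7 5.0
   vertex 1.1 3.0 4.3
   vertex 4.3 2.0 2.5
  endloop
 endfacet
 facet normal -0.076 -0.967 0.243
  outer loop
   vertex 3.4 2.7 5.0
   vertex 4.3 2.0 2.5
   vertex 5.0 2.7 5.5
  endloop
 endfacet
 facet normal -0.302 -0.110 0.947
  outer loop
   vertex 3.4 2.7 5.0
   vertex 5.6 4.4 5.9
   vertex 1.1 3.0 4.3
  endloop
 endfacet
 facet normal -0.296 -0.118 0.948
  outer loop
   vertex 3.4 2.7 5.0
   vertex 5.0 2.7 5.5
   vertex 5.6 4.4 5.9
  endloop
 endfacet
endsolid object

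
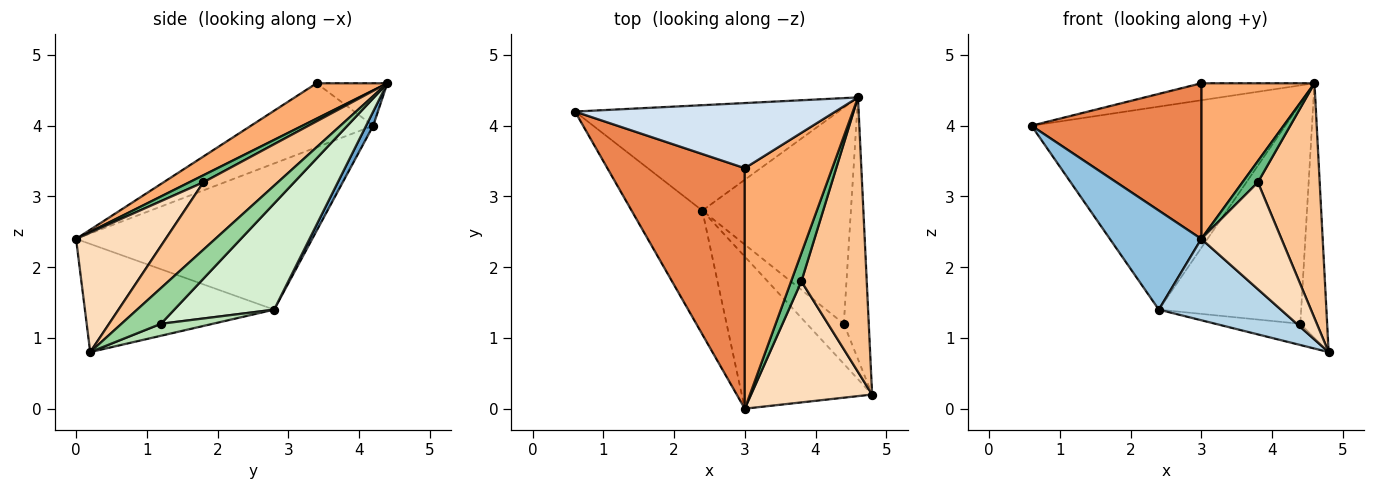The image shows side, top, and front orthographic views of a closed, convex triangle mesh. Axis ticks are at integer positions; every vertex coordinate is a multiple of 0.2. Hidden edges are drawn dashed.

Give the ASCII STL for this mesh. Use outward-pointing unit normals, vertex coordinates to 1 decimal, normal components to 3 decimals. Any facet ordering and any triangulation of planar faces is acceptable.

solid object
 facet normal 0.025 0.887 -0.461
  outer loop
   vertex 2.4 2.8 1.4
   vertex 0.6 4.2 4.0
   vertex 4.6 4.4 4.6
  endloop
 endfacet
 facet normal -0.850 -0.329 -0.411
  outer loop
   vertex 2.4 2.8 1.4
   vertex 3.0 0.0 2.4
   vertex 0.6 4.2 4.0
  endloop
 endfacet
 facet normal -0.590 -0.381 -0.712
  outer loop
   vertex 2.4 2.8 1.4
   vertex 4.8 0.2 0.8
   vertex 3.0 0.0 2.4
  endloop
 endfacet
 facet normal -0.156 0.249 0.956
  outer loop
   vertex 3.0 3.4 4.6
   vertex 4.6 4.4 4.6
   vertex 0.6 4.2 4.0
  endloop
 endfacet
 facet normal -0.364 -0.506 0.782
  outer loop
   vertex 3.0 3.4 4.6
   vertex 0.6 4.2 4.0
   vertex 3.0 0.0 2.4
  endloop
 endfacet
 facet normal 0.322 -0.514 0.795
  outer loop
   vertex 3.0 3.4 4.6
   vertex 3.0 0.0 2.4
   vertex 4.6 4.4 4.6
  endloop
 endfacet
 facet normal 0.617 -0.512 0.598
  outer loop
   vertex 3.8 1.8 3.2
   vertex 4.8 0.2 0.8
   vertex 4.6 4.4 4.6
  endloop
 endfacet
 facet normal 0.595 -0.532 0.603
  outer loop
   vertex 3.8 1.8 3.2
   vertex 3.0 0.0 2.4
   vertex 4.8 0.2 0.8
  endloop
 endfacet
 facet normal 0.482 -0.526 0.701
  outer loop
   vertex 3.8 1.8 3.2
   vertex 4.6 4.4 4.6
   vertex 3.0 0.0 2.4
  endloop
 endfacet
 facet normal 0.716 0.487 -0.500
  outer loop
   vertex 4.4 1.2 1.2
   vertex 4.6 4.4 4.6
   vertex 4.8 0.2 0.8
  endloop
 endfacet
 facet normal 0.275 0.450 -0.850
  outer loop
   vertex 4.4 1.2 1.2
   vertex 4.8 0.2 0.8
   vertex 2.4 2.8 1.4
  endloop
 endfacet
 facet normal 0.448 0.638 -0.627
  outer loop
   vertex 4.4 1.2 1.2
   vertex 2.4 2.8 1.4
   vertex 4.6 4.4 4.6
  endloop
 endfacet
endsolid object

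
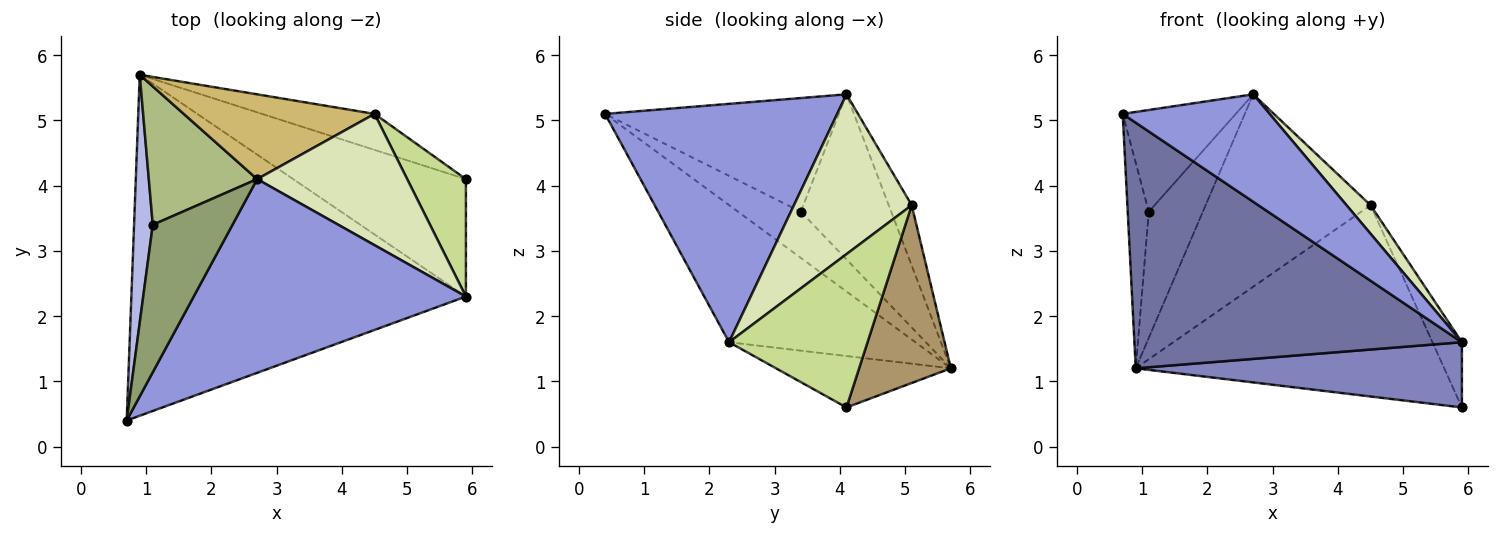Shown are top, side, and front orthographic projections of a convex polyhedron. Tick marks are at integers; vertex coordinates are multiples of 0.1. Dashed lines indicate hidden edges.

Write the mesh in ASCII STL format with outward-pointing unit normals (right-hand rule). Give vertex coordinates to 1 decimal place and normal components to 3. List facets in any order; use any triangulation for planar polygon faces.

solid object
 facet normal -0.316 -0.555 -0.770
  outer loop
   vertex 5.9 2.3 1.6
   vertex 0.7 0.4 5.1
   vertex 0.9 5.7 1.2
  endloop
 endfacet
 facet normal -0.252 -0.470 -0.846
  outer loop
   vertex 5.9 2.3 1.6
   vertex 0.9 5.7 1.2
   vertex 5.9 4.1 0.6
  endloop
 endfacet
 facet normal 0.608 -0.385 0.694
  outer loop
   vertex 5.9 2.3 1.6
   vertex 2.7 4.1 5.4
   vertex 0.7 0.4 5.1
  endloop
 endfacet
 facet normal -0.885 0.297 0.359
  outer loop
   vertex 1.1 3.4 3.6
   vertex 0.9 5.7 1.2
   vertex 0.7 0.4 5.1
  endloop
 endfacet
 facet normal -0.761 0.368 0.534
  outer loop
   vertex 1.1 3.4 3.6
   vertex 0.7 0.4 5.1
   vertex 2.7 4.1 5.4
  endloop
 endfacet
 facet normal -0.748 0.447 0.491
  outer loop
   vertex 1.1 3.4 3.6
   vertex 2.7 4.1 5.4
   vertex 0.9 5.7 1.2
  endloop
 endfacet
 facet normal 0.916 0.195 0.351
  outer loop
   vertex 4.5 5.1 3.7
   vertex 5.9 2.3 1.6
   vertex 5.9 4.1 0.6
  endloop
 endfacet
 facet normal 0.721 -0.147 0.677
  outer loop
   vertex 4.5 5.1 3.7
   vertex 2.7 4.1 5.4
   vertex 5.9 2.3 1.6
  endloop
 endfacet
 facet normal 0.281 0.943 -0.178
  outer loop
   vertex 4.5 5.1 3.7
   vertex 5.9 4.1 0.6
   vertex 0.9 5.7 1.2
  endloop
 endfacet
 facet normal -0.127 0.908 0.400
  outer loop
   vertex 4.5 5.1 3.7
   vertex 0.9 5.7 1.2
   vertex 2.7 4.1 5.4
  endloop
 endfacet
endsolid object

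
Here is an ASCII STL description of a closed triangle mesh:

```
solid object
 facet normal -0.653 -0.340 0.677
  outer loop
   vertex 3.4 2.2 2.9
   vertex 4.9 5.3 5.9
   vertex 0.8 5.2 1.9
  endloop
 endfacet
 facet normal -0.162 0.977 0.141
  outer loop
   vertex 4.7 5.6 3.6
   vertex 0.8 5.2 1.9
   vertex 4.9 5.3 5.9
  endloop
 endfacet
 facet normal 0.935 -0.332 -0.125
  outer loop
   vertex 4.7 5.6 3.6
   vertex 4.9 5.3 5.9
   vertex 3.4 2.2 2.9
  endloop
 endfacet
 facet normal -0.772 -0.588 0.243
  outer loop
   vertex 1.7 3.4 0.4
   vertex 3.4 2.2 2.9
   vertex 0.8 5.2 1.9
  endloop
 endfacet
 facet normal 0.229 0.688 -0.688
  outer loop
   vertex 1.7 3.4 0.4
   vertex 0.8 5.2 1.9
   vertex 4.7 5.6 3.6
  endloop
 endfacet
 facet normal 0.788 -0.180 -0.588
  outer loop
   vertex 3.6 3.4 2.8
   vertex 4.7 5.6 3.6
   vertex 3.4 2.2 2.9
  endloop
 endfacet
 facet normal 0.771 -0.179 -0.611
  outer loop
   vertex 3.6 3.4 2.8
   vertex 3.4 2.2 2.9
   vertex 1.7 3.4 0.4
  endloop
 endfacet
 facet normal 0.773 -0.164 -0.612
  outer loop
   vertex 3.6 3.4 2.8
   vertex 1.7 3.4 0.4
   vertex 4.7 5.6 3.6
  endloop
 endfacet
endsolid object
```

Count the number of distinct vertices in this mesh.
6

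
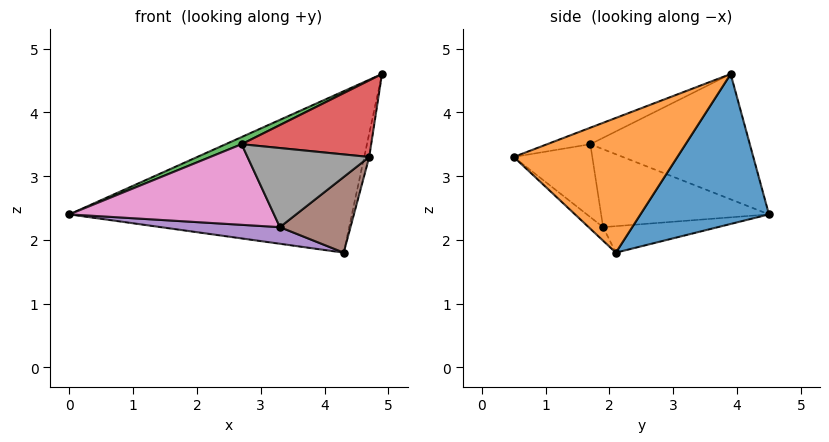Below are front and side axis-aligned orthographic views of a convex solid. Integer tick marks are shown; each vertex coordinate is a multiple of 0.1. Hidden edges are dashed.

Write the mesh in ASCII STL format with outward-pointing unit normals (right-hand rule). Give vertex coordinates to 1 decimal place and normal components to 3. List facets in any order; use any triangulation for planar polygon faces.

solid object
 facet normal 0.343 0.755 -0.559
  outer loop
   vertex 4.3 2.1 1.8
   vertex 0.0 4.5 2.4
   vertex 4.9 3.9 4.6
  endloop
 endfacet
 facet normal 0.973 0.030 -0.228
  outer loop
   vertex 4.3 2.1 1.8
   vertex 4.9 3.9 4.6
   vertex 4.7 0.5 3.3
  endloop
 endfacet
 facet normal -0.413 -0.041 0.910
  outer loop
   vertex 2.7 1.7 3.5
   vertex 4.9 3.9 4.6
   vertex 0.0 4.5 2.4
  endloop
 endfacet
 facet normal -0.116 -0.349 0.930
  outer loop
   vertex 2.7 1.7 3.5
   vertex 4.7 0.5 3.3
   vertex 4.9 3.9 4.6
  endloop
 endfacet
 facet normal -0.299 -0.310 -0.902
  outer loop
   vertex 3.3 1.9 2.2
   vertex 0.0 4.5 2.4
   vertex 4.3 2.1 1.8
  endloop
 endfacet
 facet normal -0.142 -0.696 -0.704
  outer loop
   vertex 3.3 1.9 2.2
   vertex 4.3 2.1 1.8
   vertex 4.7 0.5 3.3
  endloop
 endfacet
 facet normal -0.586 -0.715 -0.381
  outer loop
   vertex 3.3 1.9 2.2
   vertex 2.7 1.7 3.5
   vertex 0.0 4.5 2.4
  endloop
 endfacet
 facet normal -0.507 -0.786 -0.355
  outer loop
   vertex 3.3 1.9 2.2
   vertex 4.7 0.5 3.3
   vertex 2.7 1.7 3.5
  endloop
 endfacet
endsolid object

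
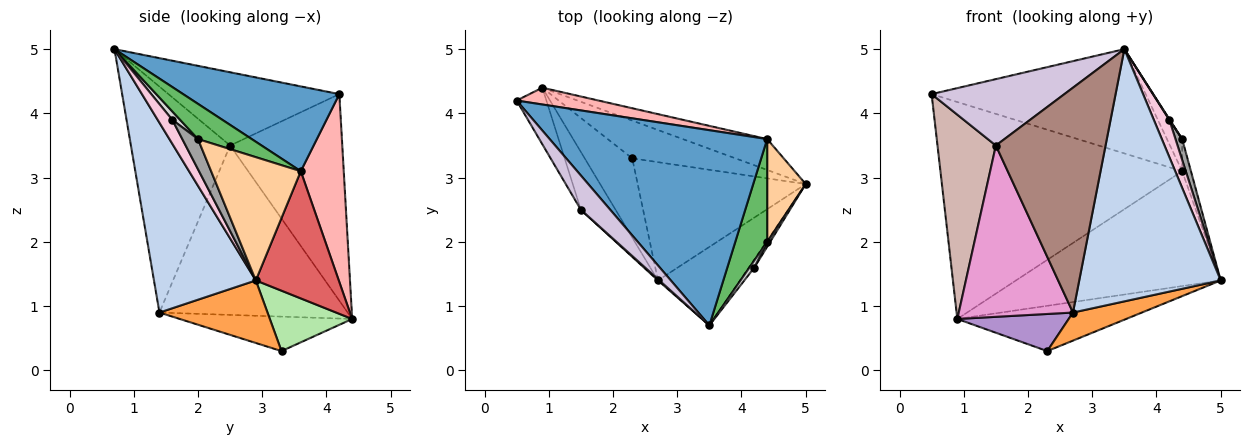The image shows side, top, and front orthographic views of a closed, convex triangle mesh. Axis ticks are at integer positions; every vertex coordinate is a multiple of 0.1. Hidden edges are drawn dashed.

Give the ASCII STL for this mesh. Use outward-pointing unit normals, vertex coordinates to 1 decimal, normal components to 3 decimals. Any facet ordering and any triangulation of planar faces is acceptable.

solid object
 facet normal 0.325 0.446 0.834
  outer loop
   vertex 4.4 3.6 3.1
   vertex 0.5 4.2 4.3
   vertex 3.5 0.7 5.0
  endloop
 endfacet
 facet normal 0.566 -0.787 -0.245
  outer loop
   vertex 2.7 1.4 0.9
   vertex 5.0 2.9 1.4
   vertex 3.5 0.7 5.0
  endloop
 endfacet
 facet normal 0.341 -0.217 -0.915
  outer loop
   vertex 2.7 1.4 0.9
   vertex 2.3 3.3 0.3
   vertex 5.0 2.9 1.4
  endloop
 endfacet
 facet normal 0.950 0.093 0.297
  outer loop
   vertex 4.4 2.0 3.6
   vertex 5.0 2.9 1.4
   vertex 4.4 3.6 3.1
  endloop
 endfacet
 facet normal 0.725 0.205 0.657
  outer loop
   vertex 4.4 2.0 3.6
   vertex 4.4 3.6 3.1
   vertex 3.5 0.7 5.0
  endloop
 endfacet
 facet normal 0.351 0.719 -0.600
  outer loop
   vertex 0.9 4.4 0.8
   vertex 5.0 2.9 1.4
   vertex 2.3 3.3 0.3
  endloop
 endfacet
 facet normal 0.364 0.899 -0.242
  outer loop
   vertex 0.9 4.4 0.8
   vertex 4.4 3.6 3.1
   vertex 5.0 2.9 1.4
  endloop
 endfacet
 facet normal 0.174 0.982 0.076
  outer loop
   vertex 0.9 4.4 0.8
   vertex 0.5 4.2 4.3
   vertex 4.4 3.6 3.1
  endloop
 endfacet
 facet normal -0.549 -0.355 -0.757
  outer loop
   vertex 0.9 4.4 0.8
   vertex 2.3 3.3 0.3
   vertex 2.7 1.4 0.9
  endloop
 endfacet
 facet normal -0.753 -0.585 0.302
  outer loop
   vertex 1.5 2.5 3.5
   vertex 3.5 0.7 5.0
   vertex 0.5 4.2 4.3
  endloop
 endfacet
 facet normal -0.671 -0.742 0.004
  outer loop
   vertex 1.5 2.5 3.5
   vertex 2.7 1.4 0.9
   vertex 3.5 0.7 5.0
  endloop
 endfacet
 facet normal -0.880 -0.458 -0.127
  outer loop
   vertex 1.5 2.5 3.5
   vertex 0.5 4.2 4.3
   vertex 0.9 4.4 0.8
  endloop
 endfacet
 facet normal -0.842 -0.511 -0.172
  outer loop
   vertex 1.5 2.5 3.5
   vertex 0.9 4.4 0.8
   vertex 2.7 1.4 0.9
  endloop
 endfacet
 facet normal 0.677 -0.719 -0.157
  outer loop
   vertex 4.2 1.6 3.9
   vertex 3.5 0.7 5.0
   vertex 5.0 2.9 1.4
  endloop
 endfacet
 facet normal 0.916 -0.391 0.090
  outer loop
   vertex 4.2 1.6 3.9
   vertex 5.0 2.9 1.4
   vertex 4.4 2.0 3.6
  endloop
 endfacet
 facet normal 0.861 -0.051 0.506
  outer loop
   vertex 4.2 1.6 3.9
   vertex 4.4 2.0 3.6
   vertex 3.5 0.7 5.0
  endloop
 endfacet
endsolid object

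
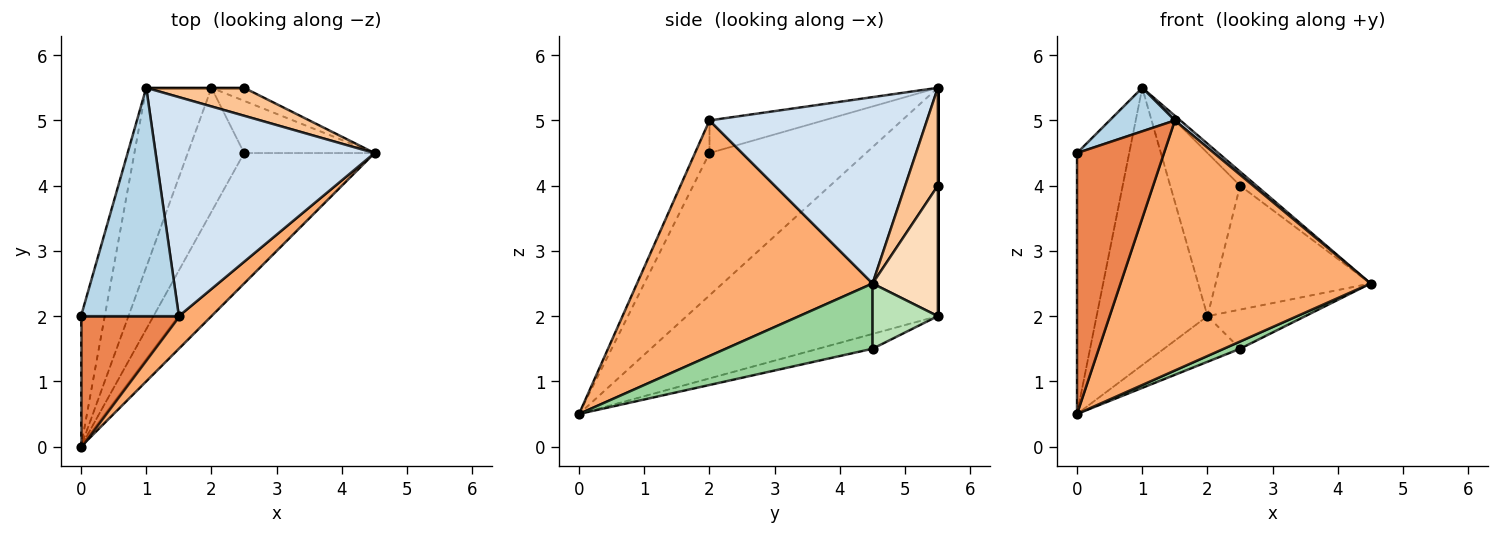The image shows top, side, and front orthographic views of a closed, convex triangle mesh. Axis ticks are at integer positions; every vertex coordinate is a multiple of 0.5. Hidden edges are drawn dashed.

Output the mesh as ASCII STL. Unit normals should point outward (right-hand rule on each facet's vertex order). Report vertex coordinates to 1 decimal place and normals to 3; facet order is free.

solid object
 facet normal -0.937 0.312 -0.156
  outer loop
   vertex 0.0 0.0 0.5
   vertex 0.0 2.0 4.5
   vertex 1.0 5.5 5.5
  endloop
 endfacet
 facet normal -0.885 0.391 -0.253
  outer loop
   vertex 2.0 5.5 2.0
   vertex 0.0 0.0 0.5
   vertex 1.0 5.5 5.5
  endloop
 endfacet
 facet normal -0.311 -0.178 0.934
  outer loop
   vertex 1.5 2.0 5.0
   vertex 1.0 5.5 5.5
   vertex 0.0 2.0 4.5
  endloop
 endfacet
 facet normal 0.648 -0.016 0.761
  outer loop
   vertex 1.5 2.0 5.0
   vertex 4.5 4.5 2.5
   vertex 1.0 5.5 5.5
  endloop
 endfacet
 facet normal -0.147 -0.885 0.442
  outer loop
   vertex 1.5 2.0 5.0
   vertex 0.0 2.0 4.5
   vertex 0.0 0.0 0.5
  endloop
 endfacet
 facet normal 0.683 -0.725 0.095
  outer loop
   vertex 1.5 2.0 5.0
   vertex 0.0 0.0 0.5
   vertex 4.5 4.5 2.5
  endloop
 endfacet
 facet normal 0.667 0.333 0.667
  outer loop
   vertex 2.5 5.5 4.0
   vertex 1.0 5.5 5.5
   vertex 4.5 4.5 2.5
  endloop
 endfacet
 facet normal 0.386 0.917 -0.097
  outer loop
   vertex 2.5 5.5 4.0
   vertex 4.5 4.5 2.5
   vertex 2.0 5.5 2.0
  endloop
 endfacet
 facet normal 0.000 1.000 0.000
  outer loop
   vertex 2.5 5.5 4.0
   vertex 2.0 5.5 2.0
   vertex 1.0 5.5 5.5
  endloop
 endfacet
 facet normal 0.447 -0.050 -0.893
  outer loop
   vertex 2.5 4.5 1.5
   vertex 4.5 4.5 2.5
   vertex 0.0 0.0 0.5
  endloop
 endfacet
 facet normal 0.371 0.557 -0.743
  outer loop
   vertex 2.5 4.5 1.5
   vertex 2.0 5.5 2.0
   vertex 4.5 4.5 2.5
  endloop
 endfacet
 facet normal -0.240 0.336 -0.911
  outer loop
   vertex 2.5 4.5 1.5
   vertex 0.0 0.0 0.5
   vertex 2.0 5.5 2.0
  endloop
 endfacet
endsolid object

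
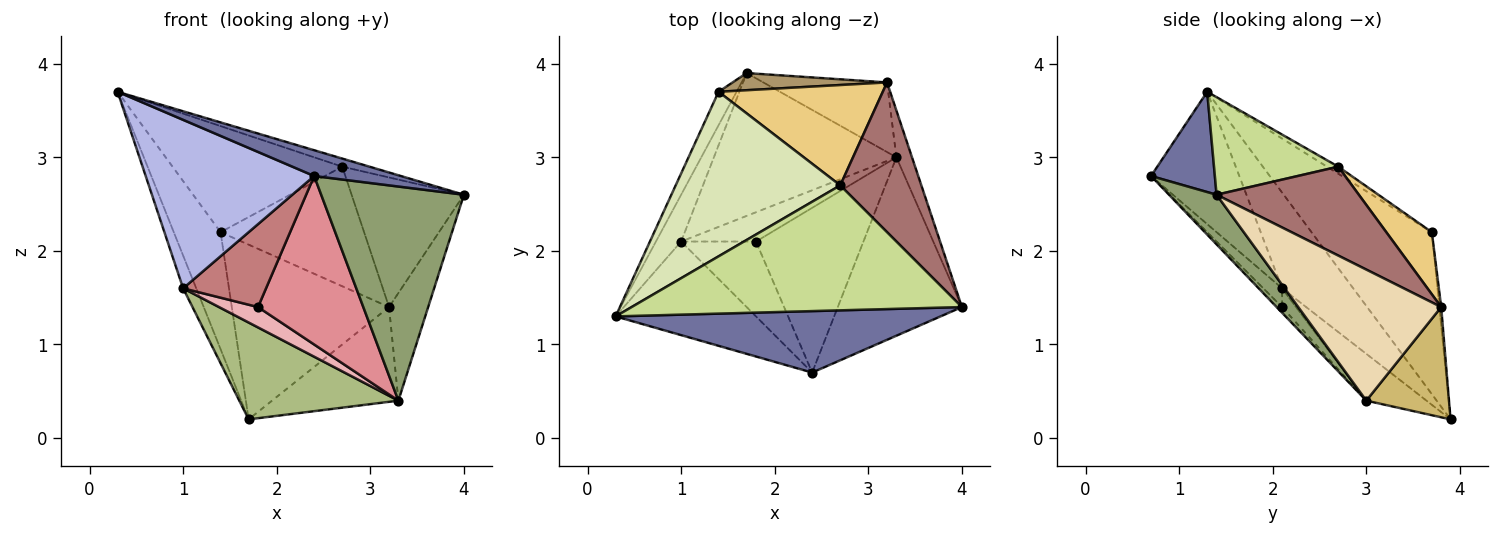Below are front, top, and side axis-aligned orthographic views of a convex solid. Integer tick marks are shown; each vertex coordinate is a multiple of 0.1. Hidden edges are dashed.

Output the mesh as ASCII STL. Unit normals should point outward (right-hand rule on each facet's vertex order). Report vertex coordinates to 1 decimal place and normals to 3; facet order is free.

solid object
 facet normal 0.274 -0.372 0.887
  outer loop
   vertex 2.4 0.7 2.8
   vertex 4.0 1.4 2.6
   vertex 0.3 1.3 3.7
  endloop
 endfacet
 facet normal -0.927 0.361 -0.103
  outer loop
   vertex 1.4 3.7 2.2
   vertex 1.7 3.9 0.2
   vertex 0.3 1.3 3.7
  endloop
 endfacet
 facet normal -0.952 0.175 -0.251
  outer loop
   vertex 1.0 2.1 1.6
   vertex 0.3 1.3 3.7
   vertex 1.7 3.9 0.2
  endloop
 endfacet
 facet normal -0.416 -0.795 -0.442
  outer loop
   vertex 1.0 2.1 1.6
   vertex 2.4 0.7 2.8
   vertex 0.3 1.3 3.7
  endloop
 endfacet
 facet normal 0.248 -0.744 -0.620
  outer loop
   vertex 3.3 3.0 0.4
   vertex 4.0 1.4 2.6
   vertex 2.4 0.7 2.8
  endloop
 endfacet
 facet normal -0.208 -0.549 -0.810
  outer loop
   vertex 3.3 3.0 0.4
   vertex 1.0 2.1 1.6
   vertex 1.7 3.9 0.2
  endloop
 endfacet
 facet normal 0.283 0.062 0.957
  outer loop
   vertex 2.7 2.7 2.9
   vertex 0.3 1.3 3.7
   vertex 4.0 1.4 2.6
  endloop
 endfacet
 facet normal -0.036 0.541 0.840
  outer loop
   vertex 2.7 2.7 2.9
   vertex 1.4 3.7 2.2
   vertex 0.3 1.3 3.7
  endloop
 endfacet
 facet normal -0.012 0.995 0.098
  outer loop
   vertex 3.2 3.8 1.4
   vertex 1.7 3.9 0.2
   vertex 1.4 3.7 2.2
  endloop
 endfacet
 facet normal 0.466 0.713 -0.524
  outer loop
   vertex 3.2 3.8 1.4
   vertex 3.3 3.0 0.4
   vertex 1.7 3.9 0.2
  endloop
 endfacet
 facet normal 0.236 0.744 0.625
  outer loop
   vertex 3.2 3.8 1.4
   vertex 1.4 3.7 2.2
   vertex 2.7 2.7 2.9
  endloop
 endfacet
 facet normal 0.958 0.262 -0.114
  outer loop
   vertex 3.2 3.8 1.4
   vertex 4.0 1.4 2.6
   vertex 3.3 3.0 0.4
  endloop
 endfacet
 facet normal 0.638 0.504 0.582
  outer loop
   vertex 3.2 3.8 1.4
   vertex 2.7 2.7 2.9
   vertex 4.0 1.4 2.6
  endloop
 endfacet
 facet normal -0.165 -0.732 -0.661
  outer loop
   vertex 1.8 2.1 1.4
   vertex 2.4 0.7 2.8
   vertex 1.0 2.1 1.6
  endloop
 endfacet
 facet normal -0.037 -0.715 -0.699
  outer loop
   vertex 1.8 2.1 1.4
   vertex 3.3 3.0 0.4
   vertex 2.4 0.7 2.8
  endloop
 endfacet
 facet normal -0.201 -0.559 -0.805
  outer loop
   vertex 1.8 2.1 1.4
   vertex 1.0 2.1 1.6
   vertex 3.3 3.0 0.4
  endloop
 endfacet
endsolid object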